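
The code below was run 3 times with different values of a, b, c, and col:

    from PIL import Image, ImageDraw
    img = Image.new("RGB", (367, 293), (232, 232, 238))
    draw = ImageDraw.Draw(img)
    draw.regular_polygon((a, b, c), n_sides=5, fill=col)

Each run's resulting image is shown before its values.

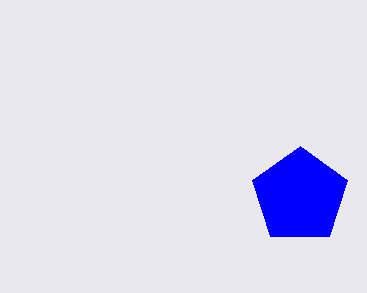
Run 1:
a = 300; b = 196; c = 50; col = 'blue'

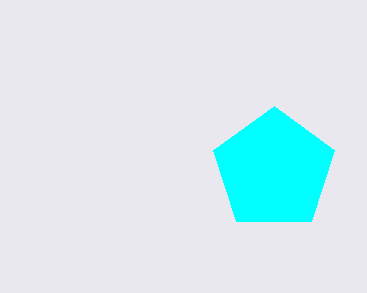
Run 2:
a = 274; b = 170; c = 64; col = 'cyan'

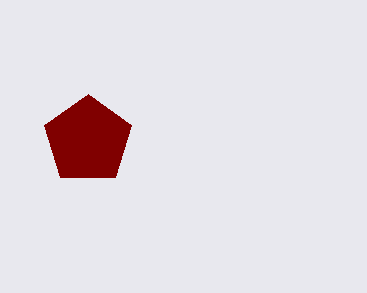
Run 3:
a = 88
b = 140
c = 46
col = 'maroon'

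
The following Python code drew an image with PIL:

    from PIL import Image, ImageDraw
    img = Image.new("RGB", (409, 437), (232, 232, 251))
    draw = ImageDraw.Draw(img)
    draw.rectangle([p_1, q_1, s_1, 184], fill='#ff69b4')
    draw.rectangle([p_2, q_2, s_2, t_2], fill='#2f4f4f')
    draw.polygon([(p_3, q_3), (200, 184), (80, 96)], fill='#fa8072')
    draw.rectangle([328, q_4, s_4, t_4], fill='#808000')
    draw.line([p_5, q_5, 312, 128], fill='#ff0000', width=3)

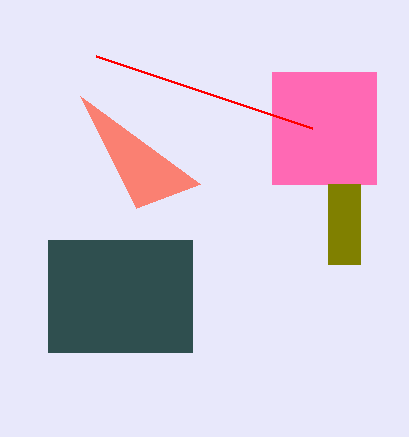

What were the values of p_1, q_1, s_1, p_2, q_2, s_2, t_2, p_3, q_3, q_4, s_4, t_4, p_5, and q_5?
p_1 = 272, q_1 = 72, s_1 = 376, p_2 = 48, q_2 = 240, s_2 = 192, t_2 = 352, p_3 = 136, q_3 = 208, q_4 = 184, s_4 = 360, t_4 = 264, p_5 = 96, q_5 = 56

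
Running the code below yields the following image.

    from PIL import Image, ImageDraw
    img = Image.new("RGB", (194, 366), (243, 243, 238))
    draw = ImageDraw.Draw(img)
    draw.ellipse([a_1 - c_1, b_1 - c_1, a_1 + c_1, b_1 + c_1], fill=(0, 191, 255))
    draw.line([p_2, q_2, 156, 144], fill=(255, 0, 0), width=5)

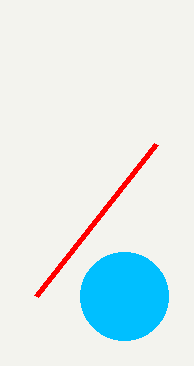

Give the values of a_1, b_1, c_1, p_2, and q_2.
a_1 = 124; b_1 = 296; c_1 = 44; p_2 = 36; q_2 = 296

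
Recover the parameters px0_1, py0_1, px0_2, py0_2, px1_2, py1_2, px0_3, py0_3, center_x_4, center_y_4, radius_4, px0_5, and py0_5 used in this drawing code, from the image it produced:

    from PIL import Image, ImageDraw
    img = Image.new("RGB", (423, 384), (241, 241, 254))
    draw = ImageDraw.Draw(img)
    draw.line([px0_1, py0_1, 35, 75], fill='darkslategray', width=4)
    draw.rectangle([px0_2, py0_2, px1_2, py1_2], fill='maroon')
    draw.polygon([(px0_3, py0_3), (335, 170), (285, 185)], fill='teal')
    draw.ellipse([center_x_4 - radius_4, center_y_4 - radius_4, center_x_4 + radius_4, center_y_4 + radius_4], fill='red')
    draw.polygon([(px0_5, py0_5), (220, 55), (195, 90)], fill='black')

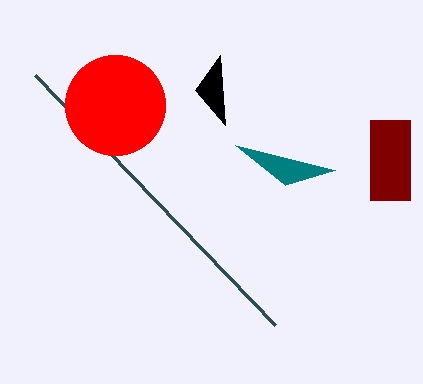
px0_1 = 275
py0_1 = 325
px0_2 = 370
py0_2 = 120
px1_2 = 410
py1_2 = 200
px0_3 = 235
py0_3 = 145
center_x_4 = 115
center_y_4 = 105
radius_4 = 50
px0_5 = 225
py0_5 = 125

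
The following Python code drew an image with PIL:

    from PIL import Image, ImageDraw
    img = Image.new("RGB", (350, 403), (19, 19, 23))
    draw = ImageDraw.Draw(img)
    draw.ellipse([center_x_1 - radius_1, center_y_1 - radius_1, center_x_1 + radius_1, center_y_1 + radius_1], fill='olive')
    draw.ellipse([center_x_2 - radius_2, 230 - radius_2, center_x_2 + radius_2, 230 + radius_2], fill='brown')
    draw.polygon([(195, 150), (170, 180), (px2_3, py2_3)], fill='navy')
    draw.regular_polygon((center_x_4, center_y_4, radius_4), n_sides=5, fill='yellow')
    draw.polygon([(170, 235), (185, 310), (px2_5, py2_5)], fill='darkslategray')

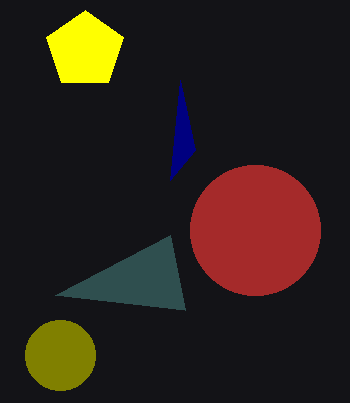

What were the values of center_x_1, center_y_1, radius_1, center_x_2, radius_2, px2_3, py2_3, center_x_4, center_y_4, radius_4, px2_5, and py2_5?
center_x_1 = 60
center_y_1 = 355
radius_1 = 35
center_x_2 = 255
radius_2 = 65
px2_3 = 180
py2_3 = 80
center_x_4 = 85
center_y_4 = 50
radius_4 = 40
px2_5 = 55
py2_5 = 295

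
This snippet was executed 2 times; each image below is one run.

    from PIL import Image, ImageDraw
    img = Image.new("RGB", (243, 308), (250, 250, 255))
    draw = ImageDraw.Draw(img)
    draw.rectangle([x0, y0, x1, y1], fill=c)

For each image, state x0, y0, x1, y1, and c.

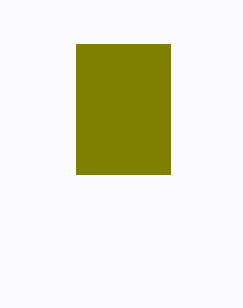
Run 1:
x0 = 76, y0 = 44, x1 = 170, y1 = 174, c = 'olive'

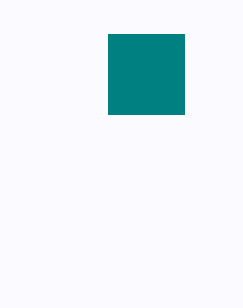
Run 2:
x0 = 108
y0 = 34
x1 = 184
y1 = 114
c = 'teal'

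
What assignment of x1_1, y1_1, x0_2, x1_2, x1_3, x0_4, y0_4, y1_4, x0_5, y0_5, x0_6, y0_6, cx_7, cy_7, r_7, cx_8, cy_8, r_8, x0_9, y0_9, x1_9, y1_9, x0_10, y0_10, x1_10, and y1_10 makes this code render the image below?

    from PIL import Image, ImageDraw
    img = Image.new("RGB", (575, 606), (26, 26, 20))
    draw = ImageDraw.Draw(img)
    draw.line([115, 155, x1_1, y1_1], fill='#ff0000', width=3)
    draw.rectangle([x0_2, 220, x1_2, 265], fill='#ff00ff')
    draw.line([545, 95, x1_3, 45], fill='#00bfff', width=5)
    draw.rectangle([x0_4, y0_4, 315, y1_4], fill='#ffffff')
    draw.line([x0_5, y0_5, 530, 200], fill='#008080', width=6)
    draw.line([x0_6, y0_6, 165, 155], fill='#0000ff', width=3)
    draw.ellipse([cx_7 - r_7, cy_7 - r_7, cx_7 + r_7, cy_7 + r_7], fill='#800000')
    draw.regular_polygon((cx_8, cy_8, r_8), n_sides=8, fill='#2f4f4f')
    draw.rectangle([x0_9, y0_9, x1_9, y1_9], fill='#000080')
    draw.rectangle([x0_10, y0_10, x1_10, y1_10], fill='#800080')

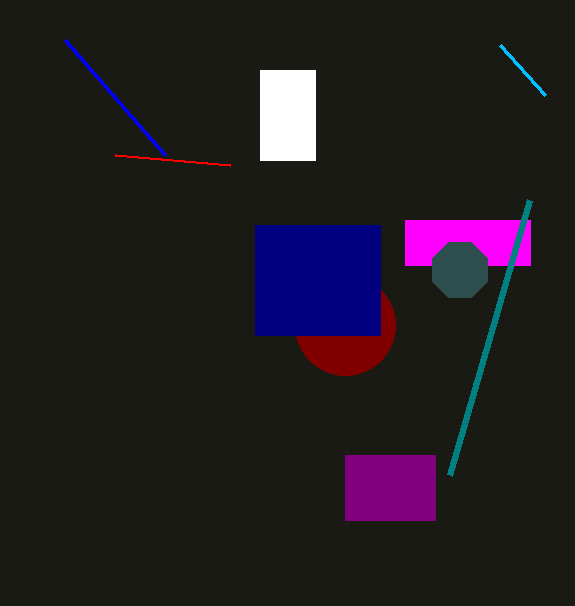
x1_1 = 230
y1_1 = 165
x0_2 = 405
x1_2 = 530
x1_3 = 500
x0_4 = 260
y0_4 = 70
y1_4 = 160
x0_5 = 450
y0_5 = 475
x0_6 = 65
y0_6 = 40
cx_7 = 345
cy_7 = 325
r_7 = 50
cx_8 = 460
cy_8 = 270
r_8 = 30
x0_9 = 255
y0_9 = 225
x1_9 = 380
y1_9 = 335
x0_10 = 345
y0_10 = 455
x1_10 = 435
y1_10 = 520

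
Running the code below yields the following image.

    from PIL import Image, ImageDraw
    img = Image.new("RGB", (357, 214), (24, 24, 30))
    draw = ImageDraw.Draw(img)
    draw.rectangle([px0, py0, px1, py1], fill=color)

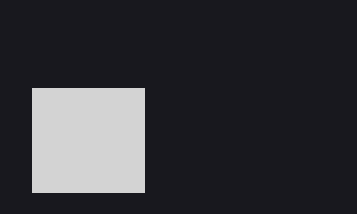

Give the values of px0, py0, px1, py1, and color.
px0 = 32; py0 = 88; px1 = 144; py1 = 192; color = 'lightgray'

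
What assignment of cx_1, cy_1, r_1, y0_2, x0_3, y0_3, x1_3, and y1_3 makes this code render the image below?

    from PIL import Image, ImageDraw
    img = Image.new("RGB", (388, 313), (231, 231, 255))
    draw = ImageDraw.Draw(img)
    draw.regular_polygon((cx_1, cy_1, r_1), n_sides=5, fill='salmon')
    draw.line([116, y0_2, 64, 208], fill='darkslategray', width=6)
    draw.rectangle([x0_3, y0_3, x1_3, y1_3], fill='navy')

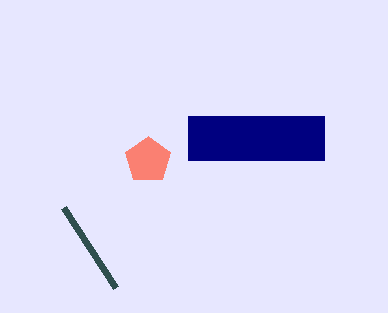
cx_1 = 148
cy_1 = 160
r_1 = 24
y0_2 = 288
x0_3 = 188
y0_3 = 116
x1_3 = 324
y1_3 = 160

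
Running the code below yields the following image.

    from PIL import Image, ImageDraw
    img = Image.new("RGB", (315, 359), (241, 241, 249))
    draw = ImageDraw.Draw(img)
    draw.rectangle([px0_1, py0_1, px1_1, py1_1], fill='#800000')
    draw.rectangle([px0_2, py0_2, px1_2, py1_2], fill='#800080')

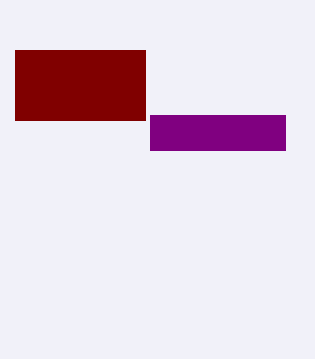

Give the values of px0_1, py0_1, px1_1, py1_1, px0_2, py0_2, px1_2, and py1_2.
px0_1 = 15
py0_1 = 50
px1_1 = 145
py1_1 = 120
px0_2 = 150
py0_2 = 115
px1_2 = 285
py1_2 = 150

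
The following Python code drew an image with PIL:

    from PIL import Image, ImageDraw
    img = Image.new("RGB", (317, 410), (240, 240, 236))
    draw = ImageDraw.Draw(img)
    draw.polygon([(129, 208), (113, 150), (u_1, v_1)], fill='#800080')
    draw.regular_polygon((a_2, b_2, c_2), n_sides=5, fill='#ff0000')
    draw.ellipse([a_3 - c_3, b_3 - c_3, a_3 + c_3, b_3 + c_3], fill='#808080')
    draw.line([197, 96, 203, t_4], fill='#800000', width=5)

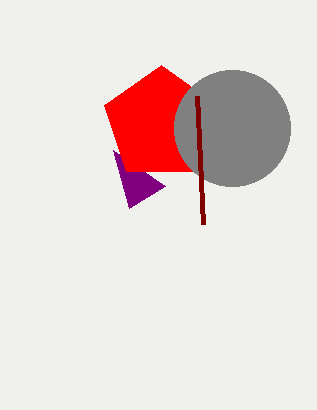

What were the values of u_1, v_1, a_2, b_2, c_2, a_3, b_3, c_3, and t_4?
u_1 = 165
v_1 = 186
a_2 = 161
b_2 = 124
c_2 = 59
a_3 = 232
b_3 = 128
c_3 = 58
t_4 = 224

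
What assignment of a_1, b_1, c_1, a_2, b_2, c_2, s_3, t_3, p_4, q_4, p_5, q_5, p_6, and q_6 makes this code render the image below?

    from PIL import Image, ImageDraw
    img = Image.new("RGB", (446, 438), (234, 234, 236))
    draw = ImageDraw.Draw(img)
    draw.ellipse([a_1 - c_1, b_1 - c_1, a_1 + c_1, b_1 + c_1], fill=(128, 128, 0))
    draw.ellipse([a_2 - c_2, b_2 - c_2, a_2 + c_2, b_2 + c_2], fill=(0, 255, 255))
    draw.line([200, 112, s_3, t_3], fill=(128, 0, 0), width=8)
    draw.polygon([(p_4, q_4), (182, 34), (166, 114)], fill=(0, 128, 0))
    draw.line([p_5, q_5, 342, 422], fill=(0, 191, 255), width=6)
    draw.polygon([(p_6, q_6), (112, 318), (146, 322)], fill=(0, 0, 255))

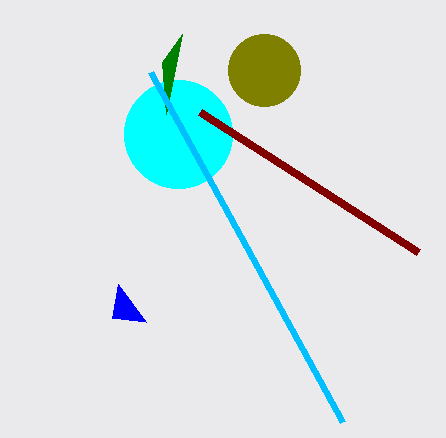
a_1 = 264; b_1 = 70; c_1 = 36; a_2 = 178; b_2 = 134; c_2 = 54; s_3 = 418; t_3 = 252; p_4 = 162; q_4 = 62; p_5 = 150; q_5 = 72; p_6 = 118; q_6 = 284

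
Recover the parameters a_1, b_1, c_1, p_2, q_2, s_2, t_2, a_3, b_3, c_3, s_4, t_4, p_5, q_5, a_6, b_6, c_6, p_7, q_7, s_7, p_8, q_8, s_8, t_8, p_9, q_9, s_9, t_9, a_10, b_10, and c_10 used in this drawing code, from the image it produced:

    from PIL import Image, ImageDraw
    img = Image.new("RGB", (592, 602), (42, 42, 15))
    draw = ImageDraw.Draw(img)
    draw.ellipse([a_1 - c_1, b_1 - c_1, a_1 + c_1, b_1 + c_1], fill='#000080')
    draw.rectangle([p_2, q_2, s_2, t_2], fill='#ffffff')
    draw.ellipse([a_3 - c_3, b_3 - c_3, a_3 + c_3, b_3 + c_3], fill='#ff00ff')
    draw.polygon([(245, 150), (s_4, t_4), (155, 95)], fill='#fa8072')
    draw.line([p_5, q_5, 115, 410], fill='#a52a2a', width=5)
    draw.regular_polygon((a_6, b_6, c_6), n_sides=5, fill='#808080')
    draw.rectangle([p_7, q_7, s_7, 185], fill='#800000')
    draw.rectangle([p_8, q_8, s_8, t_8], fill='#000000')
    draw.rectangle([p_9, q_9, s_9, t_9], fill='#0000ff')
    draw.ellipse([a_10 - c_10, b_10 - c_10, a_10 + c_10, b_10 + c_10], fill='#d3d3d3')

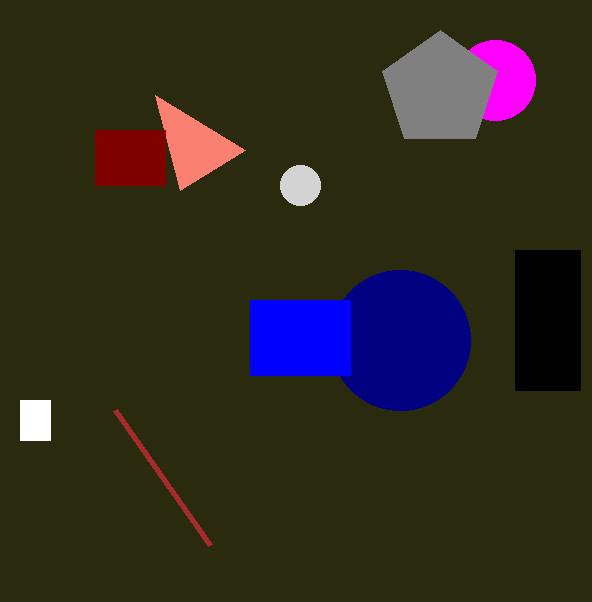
a_1 = 400
b_1 = 340
c_1 = 70
p_2 = 20
q_2 = 400
s_2 = 50
t_2 = 440
a_3 = 495
b_3 = 80
c_3 = 40
s_4 = 180
t_4 = 190
p_5 = 210
q_5 = 545
a_6 = 440
b_6 = 90
c_6 = 60
p_7 = 95
q_7 = 130
s_7 = 165
p_8 = 515
q_8 = 250
s_8 = 580
t_8 = 390
p_9 = 250
q_9 = 300
s_9 = 350
t_9 = 375
a_10 = 300
b_10 = 185
c_10 = 20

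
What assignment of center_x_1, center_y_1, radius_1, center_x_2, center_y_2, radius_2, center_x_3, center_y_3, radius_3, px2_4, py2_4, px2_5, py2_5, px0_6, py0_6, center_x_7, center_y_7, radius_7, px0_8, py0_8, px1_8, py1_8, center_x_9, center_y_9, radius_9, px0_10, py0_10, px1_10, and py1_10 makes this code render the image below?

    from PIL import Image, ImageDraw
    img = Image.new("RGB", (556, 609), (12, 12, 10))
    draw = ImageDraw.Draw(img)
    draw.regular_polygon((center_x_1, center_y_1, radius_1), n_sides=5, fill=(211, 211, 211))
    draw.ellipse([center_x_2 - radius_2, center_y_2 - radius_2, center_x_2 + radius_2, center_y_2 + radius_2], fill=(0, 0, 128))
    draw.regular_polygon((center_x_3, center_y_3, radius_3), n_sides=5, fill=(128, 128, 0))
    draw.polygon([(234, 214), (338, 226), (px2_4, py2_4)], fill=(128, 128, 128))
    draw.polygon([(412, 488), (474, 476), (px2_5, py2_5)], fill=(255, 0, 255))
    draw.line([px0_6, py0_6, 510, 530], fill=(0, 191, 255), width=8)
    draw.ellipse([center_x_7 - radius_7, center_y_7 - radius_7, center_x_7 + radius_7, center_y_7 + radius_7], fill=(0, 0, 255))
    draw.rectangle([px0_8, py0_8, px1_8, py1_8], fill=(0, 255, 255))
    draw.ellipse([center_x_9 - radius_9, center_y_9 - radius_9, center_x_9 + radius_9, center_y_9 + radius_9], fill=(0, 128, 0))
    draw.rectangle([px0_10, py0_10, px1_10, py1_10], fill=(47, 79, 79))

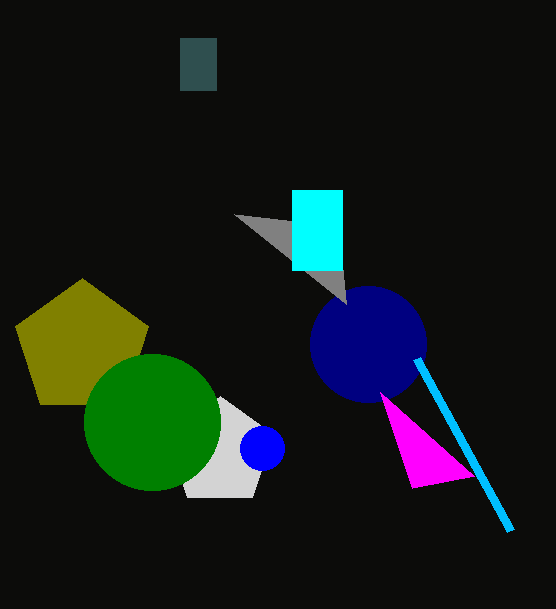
center_x_1 = 220
center_y_1 = 452
radius_1 = 56
center_x_2 = 368
center_y_2 = 344
radius_2 = 58
center_x_3 = 82
center_y_3 = 348
radius_3 = 70
px2_4 = 346
py2_4 = 304
px2_5 = 380
py2_5 = 392
px0_6 = 416
py0_6 = 358
center_x_7 = 262
center_y_7 = 448
radius_7 = 22
px0_8 = 292
py0_8 = 190
px1_8 = 342
py1_8 = 270
center_x_9 = 152
center_y_9 = 422
radius_9 = 68
px0_10 = 180
py0_10 = 38
px1_10 = 216
py1_10 = 90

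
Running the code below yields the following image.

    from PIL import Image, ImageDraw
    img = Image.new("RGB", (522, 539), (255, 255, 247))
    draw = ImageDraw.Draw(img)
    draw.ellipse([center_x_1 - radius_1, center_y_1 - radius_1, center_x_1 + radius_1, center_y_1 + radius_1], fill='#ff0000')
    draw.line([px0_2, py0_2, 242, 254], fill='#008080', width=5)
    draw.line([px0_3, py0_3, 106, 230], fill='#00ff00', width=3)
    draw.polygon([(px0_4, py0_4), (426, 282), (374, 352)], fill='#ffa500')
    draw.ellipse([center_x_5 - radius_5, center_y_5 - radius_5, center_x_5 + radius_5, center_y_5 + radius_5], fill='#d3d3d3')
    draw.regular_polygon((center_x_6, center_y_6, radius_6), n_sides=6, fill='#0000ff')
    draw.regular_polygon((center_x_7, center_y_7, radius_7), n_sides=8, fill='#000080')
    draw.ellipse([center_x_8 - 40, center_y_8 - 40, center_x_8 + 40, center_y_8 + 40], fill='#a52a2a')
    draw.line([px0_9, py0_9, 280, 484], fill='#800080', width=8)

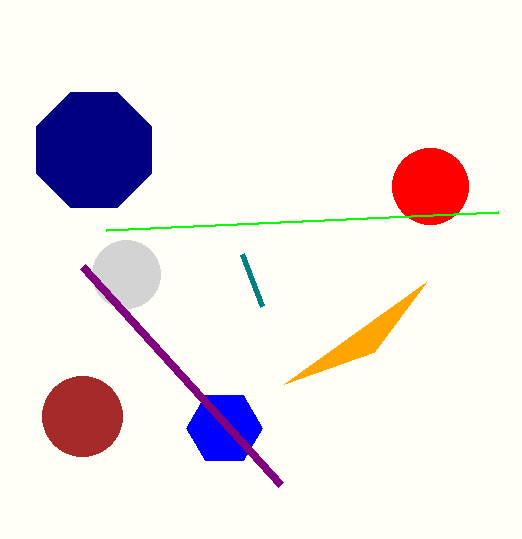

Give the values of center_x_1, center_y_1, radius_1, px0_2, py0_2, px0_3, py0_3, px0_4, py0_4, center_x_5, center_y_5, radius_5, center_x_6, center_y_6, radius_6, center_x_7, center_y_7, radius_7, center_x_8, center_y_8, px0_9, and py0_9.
center_x_1 = 430; center_y_1 = 186; radius_1 = 38; px0_2 = 262; py0_2 = 306; px0_3 = 498; py0_3 = 212; px0_4 = 284; py0_4 = 384; center_x_5 = 126; center_y_5 = 274; radius_5 = 34; center_x_6 = 224; center_y_6 = 428; radius_6 = 38; center_x_7 = 94; center_y_7 = 150; radius_7 = 62; center_x_8 = 82; center_y_8 = 416; px0_9 = 82; py0_9 = 266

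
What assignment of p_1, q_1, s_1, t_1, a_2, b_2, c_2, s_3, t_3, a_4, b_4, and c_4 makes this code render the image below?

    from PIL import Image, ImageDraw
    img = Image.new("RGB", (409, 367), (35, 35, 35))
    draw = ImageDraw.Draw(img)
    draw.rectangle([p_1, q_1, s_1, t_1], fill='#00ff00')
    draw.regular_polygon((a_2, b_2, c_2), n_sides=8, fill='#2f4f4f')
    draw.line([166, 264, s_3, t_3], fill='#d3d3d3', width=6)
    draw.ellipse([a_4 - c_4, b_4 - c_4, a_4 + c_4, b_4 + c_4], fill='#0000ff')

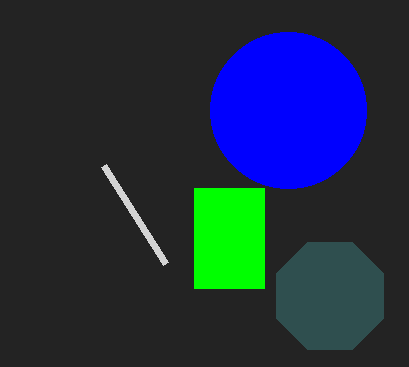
p_1 = 194; q_1 = 188; s_1 = 264; t_1 = 288; a_2 = 330; b_2 = 296; c_2 = 58; s_3 = 104; t_3 = 166; a_4 = 288; b_4 = 110; c_4 = 78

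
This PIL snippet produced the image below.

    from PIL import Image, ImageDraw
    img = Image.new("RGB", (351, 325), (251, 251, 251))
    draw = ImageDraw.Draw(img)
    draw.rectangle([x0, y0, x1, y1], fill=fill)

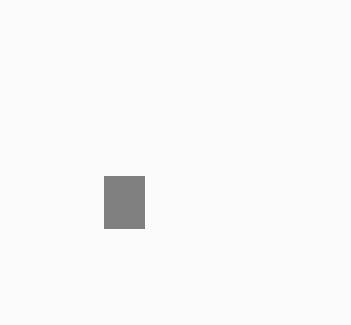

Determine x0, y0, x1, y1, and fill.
x0 = 104, y0 = 176, x1 = 144, y1 = 228, fill = 'gray'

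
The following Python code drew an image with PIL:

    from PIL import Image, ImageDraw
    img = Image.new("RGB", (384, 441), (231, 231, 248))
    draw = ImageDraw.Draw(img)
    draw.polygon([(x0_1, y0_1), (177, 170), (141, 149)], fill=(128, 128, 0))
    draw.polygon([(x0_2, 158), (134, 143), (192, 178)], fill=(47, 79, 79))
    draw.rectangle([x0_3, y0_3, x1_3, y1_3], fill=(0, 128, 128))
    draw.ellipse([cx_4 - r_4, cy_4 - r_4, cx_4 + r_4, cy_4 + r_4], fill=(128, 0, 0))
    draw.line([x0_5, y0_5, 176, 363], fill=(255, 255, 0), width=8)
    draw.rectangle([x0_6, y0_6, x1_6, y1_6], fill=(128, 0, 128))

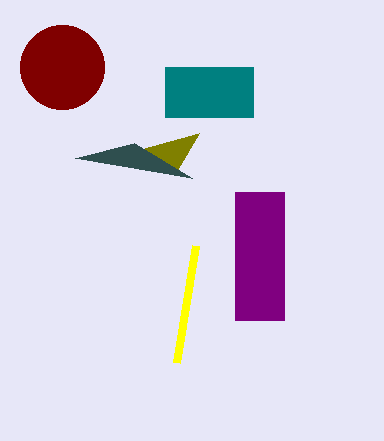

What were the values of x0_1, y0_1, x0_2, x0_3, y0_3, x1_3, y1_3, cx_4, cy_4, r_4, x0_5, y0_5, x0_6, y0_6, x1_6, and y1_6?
x0_1 = 199; y0_1 = 133; x0_2 = 75; x0_3 = 165; y0_3 = 67; x1_3 = 253; y1_3 = 117; cx_4 = 62; cy_4 = 67; r_4 = 42; x0_5 = 195; y0_5 = 246; x0_6 = 235; y0_6 = 192; x1_6 = 284; y1_6 = 320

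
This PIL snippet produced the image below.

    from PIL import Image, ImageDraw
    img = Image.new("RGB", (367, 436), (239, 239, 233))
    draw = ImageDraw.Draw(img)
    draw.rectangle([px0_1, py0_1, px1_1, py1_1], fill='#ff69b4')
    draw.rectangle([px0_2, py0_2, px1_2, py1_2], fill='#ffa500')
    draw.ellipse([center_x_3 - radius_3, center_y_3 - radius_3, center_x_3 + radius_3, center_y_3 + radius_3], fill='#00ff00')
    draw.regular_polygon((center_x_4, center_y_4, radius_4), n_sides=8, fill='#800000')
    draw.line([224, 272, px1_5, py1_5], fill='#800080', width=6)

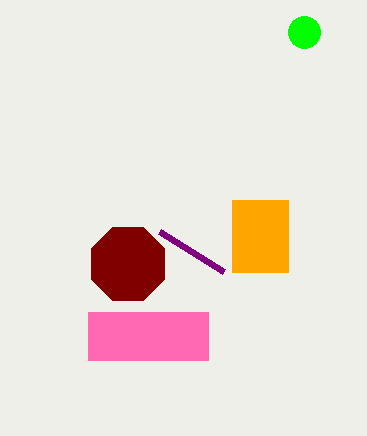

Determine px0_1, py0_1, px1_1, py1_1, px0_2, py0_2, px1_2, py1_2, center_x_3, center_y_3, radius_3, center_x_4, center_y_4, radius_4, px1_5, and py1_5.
px0_1 = 88
py0_1 = 312
px1_1 = 208
py1_1 = 360
px0_2 = 232
py0_2 = 200
px1_2 = 288
py1_2 = 272
center_x_3 = 304
center_y_3 = 32
radius_3 = 16
center_x_4 = 128
center_y_4 = 264
radius_4 = 40
px1_5 = 160
py1_5 = 232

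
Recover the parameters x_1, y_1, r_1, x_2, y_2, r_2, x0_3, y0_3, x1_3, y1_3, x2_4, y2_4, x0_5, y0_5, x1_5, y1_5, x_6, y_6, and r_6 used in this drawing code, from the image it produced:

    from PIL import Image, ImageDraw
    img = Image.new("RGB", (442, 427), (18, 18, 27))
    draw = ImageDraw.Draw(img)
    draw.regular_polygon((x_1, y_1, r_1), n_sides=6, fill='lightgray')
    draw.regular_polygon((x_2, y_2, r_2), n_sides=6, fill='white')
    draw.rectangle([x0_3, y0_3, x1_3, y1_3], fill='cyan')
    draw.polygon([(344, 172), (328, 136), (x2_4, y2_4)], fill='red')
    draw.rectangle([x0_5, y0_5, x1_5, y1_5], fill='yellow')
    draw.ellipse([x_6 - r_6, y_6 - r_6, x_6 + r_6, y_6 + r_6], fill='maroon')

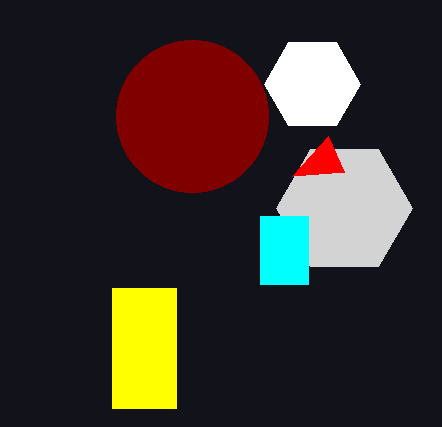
x_1 = 344, y_1 = 208, r_1 = 68, x_2 = 312, y_2 = 84, r_2 = 48, x0_3 = 260, y0_3 = 216, x1_3 = 308, y1_3 = 284, x2_4 = 292, y2_4 = 176, x0_5 = 112, y0_5 = 288, x1_5 = 176, y1_5 = 408, x_6 = 192, y_6 = 116, r_6 = 76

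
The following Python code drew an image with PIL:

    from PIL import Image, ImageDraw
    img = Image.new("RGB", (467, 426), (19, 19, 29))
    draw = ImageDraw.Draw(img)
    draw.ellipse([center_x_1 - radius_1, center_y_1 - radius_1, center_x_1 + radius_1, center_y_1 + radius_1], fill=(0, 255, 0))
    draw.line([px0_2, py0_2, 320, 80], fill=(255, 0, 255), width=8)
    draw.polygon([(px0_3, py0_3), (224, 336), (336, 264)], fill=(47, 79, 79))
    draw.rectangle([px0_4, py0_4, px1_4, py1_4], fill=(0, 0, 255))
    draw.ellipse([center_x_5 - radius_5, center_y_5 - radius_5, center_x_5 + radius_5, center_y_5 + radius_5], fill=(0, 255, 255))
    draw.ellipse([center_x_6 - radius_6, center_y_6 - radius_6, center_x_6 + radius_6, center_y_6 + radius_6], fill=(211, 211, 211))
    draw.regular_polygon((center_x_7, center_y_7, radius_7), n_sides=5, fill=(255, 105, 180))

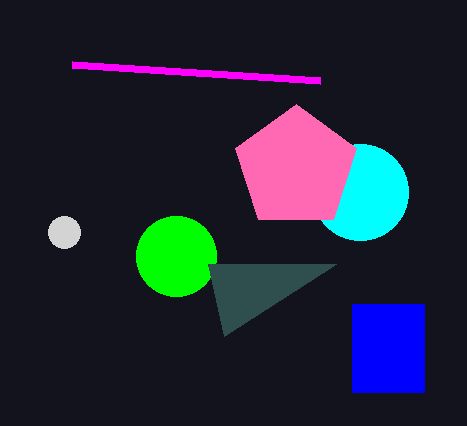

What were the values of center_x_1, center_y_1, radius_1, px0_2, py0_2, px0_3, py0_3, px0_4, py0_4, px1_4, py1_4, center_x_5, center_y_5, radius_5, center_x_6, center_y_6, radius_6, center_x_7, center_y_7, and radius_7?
center_x_1 = 176
center_y_1 = 256
radius_1 = 40
px0_2 = 72
py0_2 = 64
px0_3 = 208
py0_3 = 264
px0_4 = 352
py0_4 = 304
px1_4 = 424
py1_4 = 392
center_x_5 = 360
center_y_5 = 192
radius_5 = 48
center_x_6 = 64
center_y_6 = 232
radius_6 = 16
center_x_7 = 296
center_y_7 = 168
radius_7 = 64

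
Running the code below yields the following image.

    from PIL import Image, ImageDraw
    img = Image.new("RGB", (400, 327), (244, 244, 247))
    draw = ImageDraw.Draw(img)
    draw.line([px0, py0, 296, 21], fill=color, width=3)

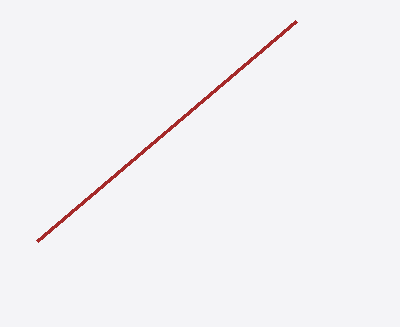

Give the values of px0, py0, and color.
px0 = 37; py0 = 241; color = 'brown'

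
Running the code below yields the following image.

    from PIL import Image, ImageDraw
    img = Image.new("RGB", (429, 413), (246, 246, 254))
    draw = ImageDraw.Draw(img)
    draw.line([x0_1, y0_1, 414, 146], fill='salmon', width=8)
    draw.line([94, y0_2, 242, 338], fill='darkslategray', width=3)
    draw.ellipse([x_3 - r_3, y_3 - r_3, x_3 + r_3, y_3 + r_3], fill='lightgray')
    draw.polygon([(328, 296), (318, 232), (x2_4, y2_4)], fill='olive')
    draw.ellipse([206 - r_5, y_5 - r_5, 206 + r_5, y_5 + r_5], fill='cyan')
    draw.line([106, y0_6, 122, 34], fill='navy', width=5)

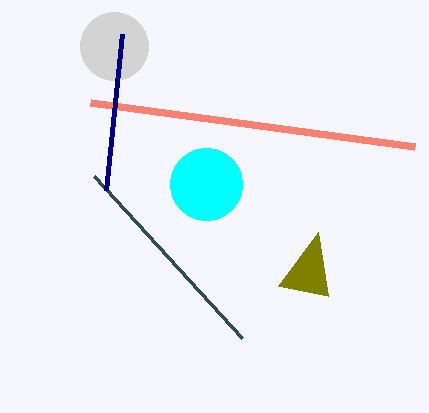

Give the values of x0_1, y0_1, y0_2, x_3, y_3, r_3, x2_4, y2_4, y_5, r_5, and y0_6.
x0_1 = 90, y0_1 = 102, y0_2 = 176, x_3 = 114, y_3 = 46, r_3 = 34, x2_4 = 278, y2_4 = 286, y_5 = 184, r_5 = 36, y0_6 = 190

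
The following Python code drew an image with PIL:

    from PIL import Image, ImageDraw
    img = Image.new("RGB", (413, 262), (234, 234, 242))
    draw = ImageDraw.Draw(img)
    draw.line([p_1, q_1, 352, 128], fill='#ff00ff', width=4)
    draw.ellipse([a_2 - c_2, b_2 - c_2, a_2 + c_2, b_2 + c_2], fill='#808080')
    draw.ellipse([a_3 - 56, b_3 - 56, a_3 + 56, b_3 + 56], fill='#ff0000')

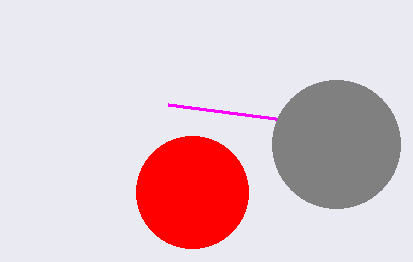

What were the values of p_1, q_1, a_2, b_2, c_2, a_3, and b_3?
p_1 = 168; q_1 = 104; a_2 = 336; b_2 = 144; c_2 = 64; a_3 = 192; b_3 = 192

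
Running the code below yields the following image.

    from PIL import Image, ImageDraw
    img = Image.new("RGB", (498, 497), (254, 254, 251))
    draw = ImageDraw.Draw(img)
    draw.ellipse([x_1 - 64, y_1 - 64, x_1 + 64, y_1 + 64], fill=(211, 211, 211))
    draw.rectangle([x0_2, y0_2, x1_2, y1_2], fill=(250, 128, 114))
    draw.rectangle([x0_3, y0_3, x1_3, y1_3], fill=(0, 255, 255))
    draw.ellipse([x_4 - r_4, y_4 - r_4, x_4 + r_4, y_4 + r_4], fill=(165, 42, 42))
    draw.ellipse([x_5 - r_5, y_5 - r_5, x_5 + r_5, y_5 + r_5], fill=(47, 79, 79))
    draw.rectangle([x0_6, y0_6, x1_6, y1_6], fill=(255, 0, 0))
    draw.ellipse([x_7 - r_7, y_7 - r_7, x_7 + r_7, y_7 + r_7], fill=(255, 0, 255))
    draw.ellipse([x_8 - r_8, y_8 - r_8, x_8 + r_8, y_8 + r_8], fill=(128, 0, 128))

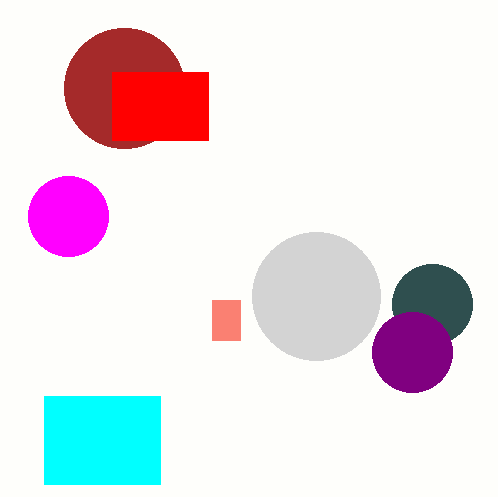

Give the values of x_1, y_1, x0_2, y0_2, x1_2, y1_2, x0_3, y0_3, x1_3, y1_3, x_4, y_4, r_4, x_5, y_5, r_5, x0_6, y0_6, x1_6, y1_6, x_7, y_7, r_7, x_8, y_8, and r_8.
x_1 = 316; y_1 = 296; x0_2 = 212; y0_2 = 300; x1_2 = 240; y1_2 = 340; x0_3 = 44; y0_3 = 396; x1_3 = 160; y1_3 = 484; x_4 = 124; y_4 = 88; r_4 = 60; x_5 = 432; y_5 = 304; r_5 = 40; x0_6 = 112; y0_6 = 72; x1_6 = 208; y1_6 = 140; x_7 = 68; y_7 = 216; r_7 = 40; x_8 = 412; y_8 = 352; r_8 = 40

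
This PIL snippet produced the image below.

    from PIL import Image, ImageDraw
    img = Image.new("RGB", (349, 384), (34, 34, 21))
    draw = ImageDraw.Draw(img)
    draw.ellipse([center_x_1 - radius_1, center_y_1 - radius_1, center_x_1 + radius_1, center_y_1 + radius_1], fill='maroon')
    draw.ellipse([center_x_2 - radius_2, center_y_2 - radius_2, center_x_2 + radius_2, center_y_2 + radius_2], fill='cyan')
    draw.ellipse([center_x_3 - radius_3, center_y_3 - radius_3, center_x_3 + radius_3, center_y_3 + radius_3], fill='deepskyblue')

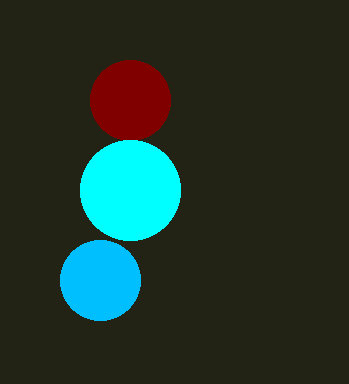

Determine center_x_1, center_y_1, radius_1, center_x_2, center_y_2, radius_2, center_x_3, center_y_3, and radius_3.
center_x_1 = 130, center_y_1 = 100, radius_1 = 40, center_x_2 = 130, center_y_2 = 190, radius_2 = 50, center_x_3 = 100, center_y_3 = 280, radius_3 = 40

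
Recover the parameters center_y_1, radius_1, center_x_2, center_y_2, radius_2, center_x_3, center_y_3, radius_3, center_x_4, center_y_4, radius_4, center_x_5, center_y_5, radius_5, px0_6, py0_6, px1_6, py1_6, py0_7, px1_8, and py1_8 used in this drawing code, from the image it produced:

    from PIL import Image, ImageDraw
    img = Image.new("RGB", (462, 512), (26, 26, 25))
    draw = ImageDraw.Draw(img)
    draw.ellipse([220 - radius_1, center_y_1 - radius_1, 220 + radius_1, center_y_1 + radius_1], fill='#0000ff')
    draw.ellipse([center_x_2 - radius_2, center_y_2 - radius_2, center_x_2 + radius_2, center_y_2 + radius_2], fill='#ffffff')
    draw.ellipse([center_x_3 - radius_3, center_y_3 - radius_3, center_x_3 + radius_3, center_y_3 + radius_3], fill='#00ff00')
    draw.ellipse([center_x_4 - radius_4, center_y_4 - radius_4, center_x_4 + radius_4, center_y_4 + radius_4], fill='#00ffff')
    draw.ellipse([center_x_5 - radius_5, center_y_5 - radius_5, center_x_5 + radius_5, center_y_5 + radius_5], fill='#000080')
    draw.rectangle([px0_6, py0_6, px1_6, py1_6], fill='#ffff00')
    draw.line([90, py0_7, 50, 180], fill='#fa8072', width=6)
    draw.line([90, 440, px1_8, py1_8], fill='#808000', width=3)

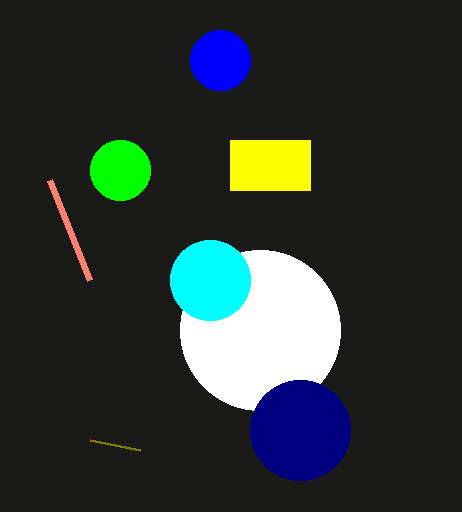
center_y_1 = 60
radius_1 = 30
center_x_2 = 260
center_y_2 = 330
radius_2 = 80
center_x_3 = 120
center_y_3 = 170
radius_3 = 30
center_x_4 = 210
center_y_4 = 280
radius_4 = 40
center_x_5 = 300
center_y_5 = 430
radius_5 = 50
px0_6 = 230
py0_6 = 140
px1_6 = 310
py1_6 = 190
py0_7 = 280
px1_8 = 140
py1_8 = 450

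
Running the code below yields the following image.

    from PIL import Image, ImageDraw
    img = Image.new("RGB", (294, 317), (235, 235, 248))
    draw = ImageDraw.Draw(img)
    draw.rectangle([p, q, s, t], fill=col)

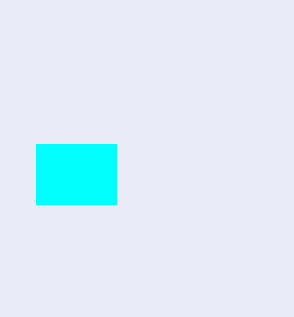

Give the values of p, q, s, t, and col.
p = 36, q = 144, s = 116, t = 204, col = 'cyan'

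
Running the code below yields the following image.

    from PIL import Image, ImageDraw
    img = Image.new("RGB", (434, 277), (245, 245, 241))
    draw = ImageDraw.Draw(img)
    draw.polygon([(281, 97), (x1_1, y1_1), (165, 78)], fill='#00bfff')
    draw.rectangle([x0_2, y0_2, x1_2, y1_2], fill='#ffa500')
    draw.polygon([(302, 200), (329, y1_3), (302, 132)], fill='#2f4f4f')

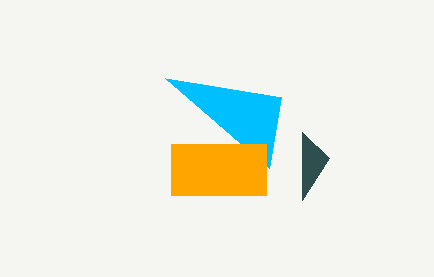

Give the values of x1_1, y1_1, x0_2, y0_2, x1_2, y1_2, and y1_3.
x1_1 = 269; y1_1 = 168; x0_2 = 171; y0_2 = 144; x1_2 = 266; y1_2 = 195; y1_3 = 158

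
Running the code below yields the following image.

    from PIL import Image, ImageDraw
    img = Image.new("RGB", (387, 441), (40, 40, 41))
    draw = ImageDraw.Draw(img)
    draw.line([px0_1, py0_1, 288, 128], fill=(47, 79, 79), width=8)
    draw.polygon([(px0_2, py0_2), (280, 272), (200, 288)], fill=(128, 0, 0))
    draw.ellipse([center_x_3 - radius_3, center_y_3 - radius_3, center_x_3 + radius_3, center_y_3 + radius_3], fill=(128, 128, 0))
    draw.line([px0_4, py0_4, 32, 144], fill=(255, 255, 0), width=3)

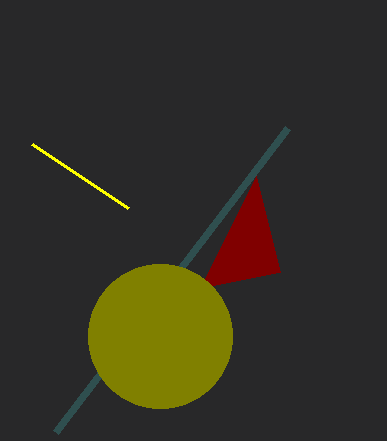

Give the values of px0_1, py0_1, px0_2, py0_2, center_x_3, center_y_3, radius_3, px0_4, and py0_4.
px0_1 = 56; py0_1 = 432; px0_2 = 256; py0_2 = 176; center_x_3 = 160; center_y_3 = 336; radius_3 = 72; px0_4 = 128; py0_4 = 208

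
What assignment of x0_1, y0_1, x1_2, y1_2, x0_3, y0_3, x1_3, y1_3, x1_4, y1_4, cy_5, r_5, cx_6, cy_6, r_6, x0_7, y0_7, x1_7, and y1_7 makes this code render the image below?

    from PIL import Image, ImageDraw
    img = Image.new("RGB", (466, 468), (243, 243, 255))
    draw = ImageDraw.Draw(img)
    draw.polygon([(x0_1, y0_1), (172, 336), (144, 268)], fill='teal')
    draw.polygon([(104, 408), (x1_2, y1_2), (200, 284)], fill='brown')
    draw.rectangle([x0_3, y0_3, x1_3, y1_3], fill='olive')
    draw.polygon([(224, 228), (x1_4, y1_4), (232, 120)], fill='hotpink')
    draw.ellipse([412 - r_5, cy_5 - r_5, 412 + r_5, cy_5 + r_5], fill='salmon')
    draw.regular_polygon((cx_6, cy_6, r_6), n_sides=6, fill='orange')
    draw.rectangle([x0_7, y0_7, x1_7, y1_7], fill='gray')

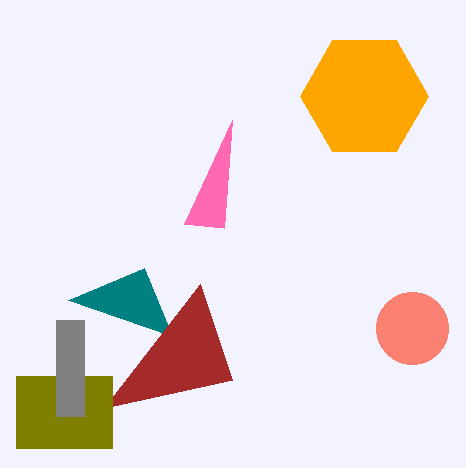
x0_1 = 68
y0_1 = 300
x1_2 = 232
y1_2 = 380
x0_3 = 16
y0_3 = 376
x1_3 = 112
y1_3 = 448
x1_4 = 184
y1_4 = 224
cy_5 = 328
r_5 = 36
cx_6 = 364
cy_6 = 96
r_6 = 64
x0_7 = 56
y0_7 = 320
x1_7 = 84
y1_7 = 416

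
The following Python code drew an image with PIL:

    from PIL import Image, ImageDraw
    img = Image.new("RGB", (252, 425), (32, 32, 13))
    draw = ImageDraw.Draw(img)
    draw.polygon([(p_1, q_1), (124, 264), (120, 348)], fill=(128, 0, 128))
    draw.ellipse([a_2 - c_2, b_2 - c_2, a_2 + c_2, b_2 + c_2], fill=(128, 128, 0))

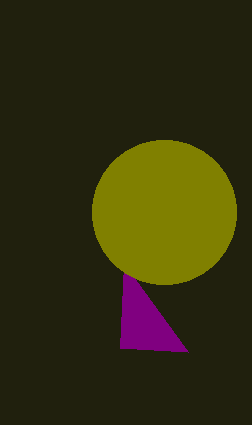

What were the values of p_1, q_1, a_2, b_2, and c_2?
p_1 = 188; q_1 = 352; a_2 = 164; b_2 = 212; c_2 = 72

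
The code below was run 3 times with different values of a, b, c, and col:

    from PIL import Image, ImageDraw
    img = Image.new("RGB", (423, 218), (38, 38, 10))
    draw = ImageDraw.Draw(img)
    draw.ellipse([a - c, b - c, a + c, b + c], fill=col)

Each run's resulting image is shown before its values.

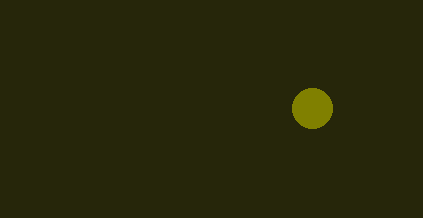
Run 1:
a = 312, b = 108, c = 20, col = 'olive'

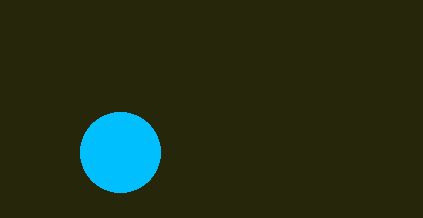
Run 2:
a = 120; b = 152; c = 40; col = 'deepskyblue'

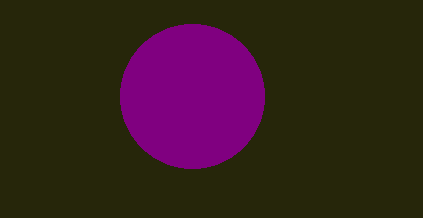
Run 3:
a = 192, b = 96, c = 72, col = 'purple'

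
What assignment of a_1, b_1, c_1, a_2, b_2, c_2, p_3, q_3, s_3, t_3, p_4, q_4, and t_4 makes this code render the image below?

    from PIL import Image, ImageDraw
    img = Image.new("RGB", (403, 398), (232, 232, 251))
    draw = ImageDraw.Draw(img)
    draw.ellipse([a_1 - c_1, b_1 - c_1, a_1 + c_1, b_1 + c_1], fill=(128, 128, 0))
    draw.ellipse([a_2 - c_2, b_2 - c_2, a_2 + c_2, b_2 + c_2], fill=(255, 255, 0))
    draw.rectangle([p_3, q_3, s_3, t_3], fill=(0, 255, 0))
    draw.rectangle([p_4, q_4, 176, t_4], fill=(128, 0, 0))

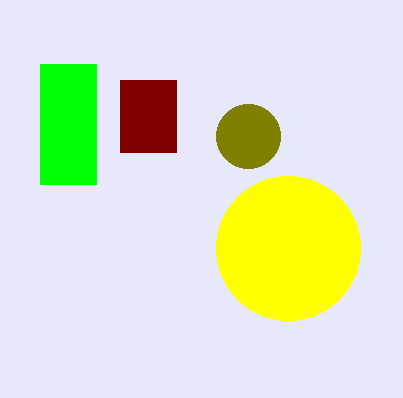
a_1 = 248, b_1 = 136, c_1 = 32, a_2 = 288, b_2 = 248, c_2 = 72, p_3 = 40, q_3 = 64, s_3 = 96, t_3 = 184, p_4 = 120, q_4 = 80, t_4 = 152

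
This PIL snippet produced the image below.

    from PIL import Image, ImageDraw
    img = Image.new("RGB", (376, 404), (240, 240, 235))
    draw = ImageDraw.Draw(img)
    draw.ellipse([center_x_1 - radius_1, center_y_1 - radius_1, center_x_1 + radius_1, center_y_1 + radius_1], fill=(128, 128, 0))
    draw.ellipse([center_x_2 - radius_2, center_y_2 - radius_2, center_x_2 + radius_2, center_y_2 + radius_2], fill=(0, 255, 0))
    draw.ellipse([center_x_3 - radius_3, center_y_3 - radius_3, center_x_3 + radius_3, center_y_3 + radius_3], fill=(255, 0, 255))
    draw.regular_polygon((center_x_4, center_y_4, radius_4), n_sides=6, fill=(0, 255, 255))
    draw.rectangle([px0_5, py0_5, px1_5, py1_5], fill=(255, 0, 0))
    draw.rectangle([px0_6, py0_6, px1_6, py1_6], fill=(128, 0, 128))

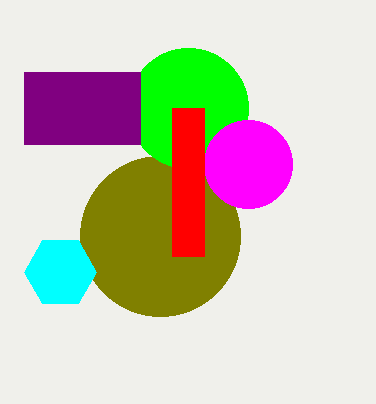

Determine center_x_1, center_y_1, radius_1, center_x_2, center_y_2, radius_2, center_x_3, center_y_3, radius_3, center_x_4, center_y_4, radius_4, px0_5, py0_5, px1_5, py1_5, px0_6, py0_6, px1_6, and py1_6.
center_x_1 = 160
center_y_1 = 236
radius_1 = 80
center_x_2 = 188
center_y_2 = 108
radius_2 = 60
center_x_3 = 248
center_y_3 = 164
radius_3 = 44
center_x_4 = 60
center_y_4 = 272
radius_4 = 36
px0_5 = 172
py0_5 = 108
px1_5 = 204
py1_5 = 256
px0_6 = 24
py0_6 = 72
px1_6 = 140
py1_6 = 144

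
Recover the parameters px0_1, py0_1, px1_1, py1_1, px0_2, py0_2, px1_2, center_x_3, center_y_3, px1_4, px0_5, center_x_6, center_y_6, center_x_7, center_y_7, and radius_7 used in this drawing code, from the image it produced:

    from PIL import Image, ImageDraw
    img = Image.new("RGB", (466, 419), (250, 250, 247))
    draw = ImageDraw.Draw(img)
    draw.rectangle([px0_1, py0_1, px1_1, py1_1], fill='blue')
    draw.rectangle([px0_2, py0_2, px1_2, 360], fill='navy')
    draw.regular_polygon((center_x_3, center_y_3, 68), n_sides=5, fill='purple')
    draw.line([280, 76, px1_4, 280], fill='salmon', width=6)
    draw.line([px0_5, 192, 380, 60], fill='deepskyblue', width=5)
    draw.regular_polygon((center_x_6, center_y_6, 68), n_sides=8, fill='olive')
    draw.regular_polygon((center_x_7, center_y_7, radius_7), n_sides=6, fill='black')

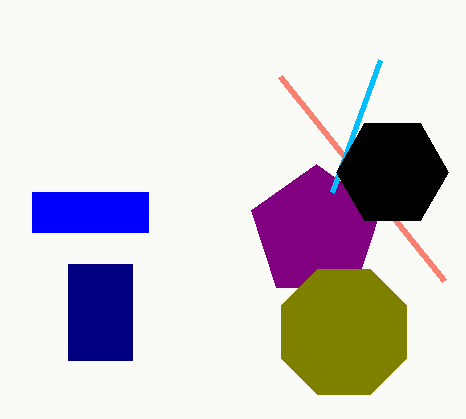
px0_1 = 32; py0_1 = 192; px1_1 = 148; py1_1 = 232; px0_2 = 68; py0_2 = 264; px1_2 = 132; center_x_3 = 316; center_y_3 = 232; px1_4 = 444; px0_5 = 332; center_x_6 = 344; center_y_6 = 332; center_x_7 = 392; center_y_7 = 172; radius_7 = 56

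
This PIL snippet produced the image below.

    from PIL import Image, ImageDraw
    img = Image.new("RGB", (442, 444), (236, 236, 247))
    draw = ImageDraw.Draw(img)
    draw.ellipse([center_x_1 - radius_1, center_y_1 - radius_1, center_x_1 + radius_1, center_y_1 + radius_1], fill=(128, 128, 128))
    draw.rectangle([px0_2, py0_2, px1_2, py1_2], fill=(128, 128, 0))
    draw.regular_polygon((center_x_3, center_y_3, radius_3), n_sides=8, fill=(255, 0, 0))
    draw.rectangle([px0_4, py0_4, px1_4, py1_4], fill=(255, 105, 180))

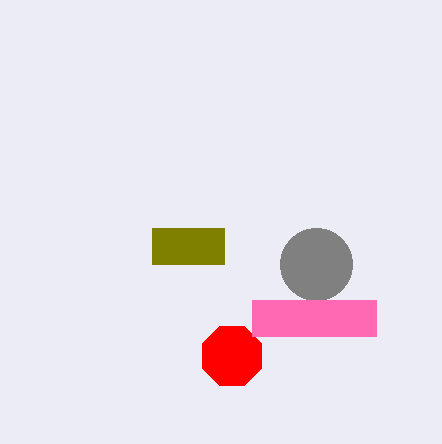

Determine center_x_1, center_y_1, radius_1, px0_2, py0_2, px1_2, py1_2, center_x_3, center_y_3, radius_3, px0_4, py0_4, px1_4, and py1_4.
center_x_1 = 316
center_y_1 = 264
radius_1 = 36
px0_2 = 152
py0_2 = 228
px1_2 = 224
py1_2 = 264
center_x_3 = 232
center_y_3 = 356
radius_3 = 32
px0_4 = 252
py0_4 = 300
px1_4 = 376
py1_4 = 336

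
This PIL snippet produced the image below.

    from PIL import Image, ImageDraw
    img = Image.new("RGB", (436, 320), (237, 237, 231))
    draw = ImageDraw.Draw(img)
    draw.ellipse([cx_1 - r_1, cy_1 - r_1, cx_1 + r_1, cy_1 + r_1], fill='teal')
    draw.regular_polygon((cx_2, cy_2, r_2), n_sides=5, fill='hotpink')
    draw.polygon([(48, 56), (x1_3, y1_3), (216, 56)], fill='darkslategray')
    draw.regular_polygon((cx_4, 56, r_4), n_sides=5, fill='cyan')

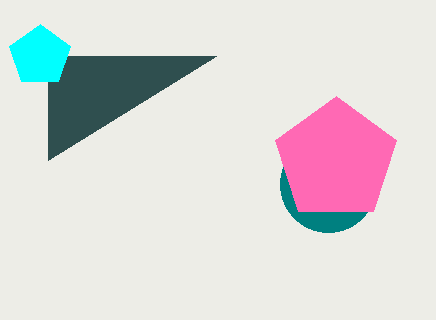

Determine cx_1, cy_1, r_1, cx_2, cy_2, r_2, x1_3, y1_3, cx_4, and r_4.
cx_1 = 328, cy_1 = 184, r_1 = 48, cx_2 = 336, cy_2 = 160, r_2 = 64, x1_3 = 48, y1_3 = 160, cx_4 = 40, r_4 = 32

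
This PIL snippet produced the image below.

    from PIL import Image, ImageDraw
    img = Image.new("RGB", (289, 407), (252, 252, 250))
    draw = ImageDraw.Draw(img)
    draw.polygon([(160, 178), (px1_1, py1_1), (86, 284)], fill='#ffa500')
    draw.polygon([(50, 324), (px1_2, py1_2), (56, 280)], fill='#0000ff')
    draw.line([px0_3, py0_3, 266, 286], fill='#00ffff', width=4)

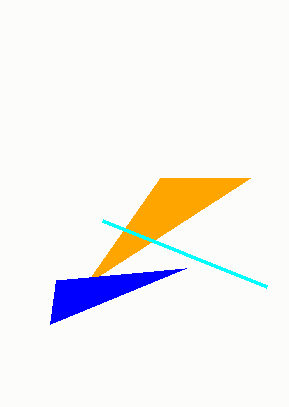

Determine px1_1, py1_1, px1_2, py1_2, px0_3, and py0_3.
px1_1 = 250; py1_1 = 178; px1_2 = 186; py1_2 = 268; px0_3 = 102; py0_3 = 220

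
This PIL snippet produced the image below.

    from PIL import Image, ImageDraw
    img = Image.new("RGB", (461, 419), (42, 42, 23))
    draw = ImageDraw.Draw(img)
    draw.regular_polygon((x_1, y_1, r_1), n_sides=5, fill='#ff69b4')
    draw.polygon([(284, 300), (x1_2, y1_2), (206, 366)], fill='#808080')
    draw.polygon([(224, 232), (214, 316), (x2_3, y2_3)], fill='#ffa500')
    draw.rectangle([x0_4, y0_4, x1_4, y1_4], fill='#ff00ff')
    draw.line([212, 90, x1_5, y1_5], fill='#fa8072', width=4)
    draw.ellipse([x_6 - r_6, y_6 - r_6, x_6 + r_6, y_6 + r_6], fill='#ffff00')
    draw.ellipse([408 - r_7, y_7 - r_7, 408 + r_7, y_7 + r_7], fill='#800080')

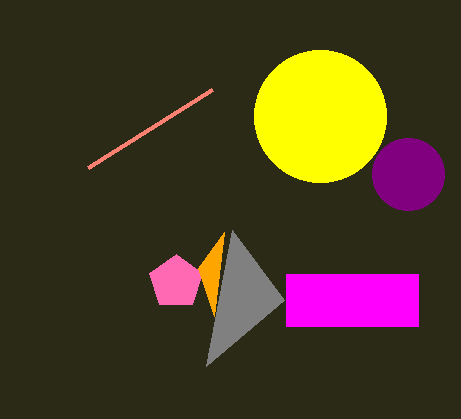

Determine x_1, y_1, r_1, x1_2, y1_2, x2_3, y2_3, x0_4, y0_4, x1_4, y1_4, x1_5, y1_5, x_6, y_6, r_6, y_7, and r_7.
x_1 = 176; y_1 = 282; r_1 = 28; x1_2 = 232; y1_2 = 230; x2_3 = 198; y2_3 = 268; x0_4 = 286; y0_4 = 274; x1_4 = 418; y1_4 = 326; x1_5 = 88; y1_5 = 168; x_6 = 320; y_6 = 116; r_6 = 66; y_7 = 174; r_7 = 36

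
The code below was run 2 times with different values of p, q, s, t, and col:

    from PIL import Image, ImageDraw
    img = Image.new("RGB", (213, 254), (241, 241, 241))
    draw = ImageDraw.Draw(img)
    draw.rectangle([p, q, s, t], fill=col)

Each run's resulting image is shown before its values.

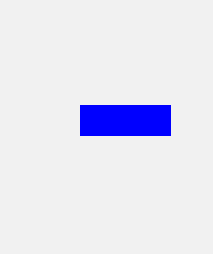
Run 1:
p = 80; q = 105; s = 170; t = 135; col = 'blue'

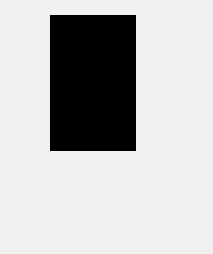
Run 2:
p = 50
q = 15
s = 135
t = 150
col = 'black'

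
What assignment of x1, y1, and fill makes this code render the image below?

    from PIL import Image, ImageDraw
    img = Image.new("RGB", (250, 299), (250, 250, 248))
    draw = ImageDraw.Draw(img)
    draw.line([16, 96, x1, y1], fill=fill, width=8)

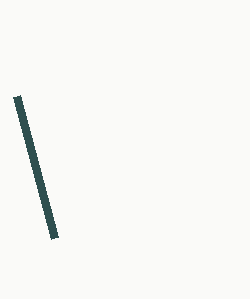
x1 = 54; y1 = 238; fill = 'darkslategray'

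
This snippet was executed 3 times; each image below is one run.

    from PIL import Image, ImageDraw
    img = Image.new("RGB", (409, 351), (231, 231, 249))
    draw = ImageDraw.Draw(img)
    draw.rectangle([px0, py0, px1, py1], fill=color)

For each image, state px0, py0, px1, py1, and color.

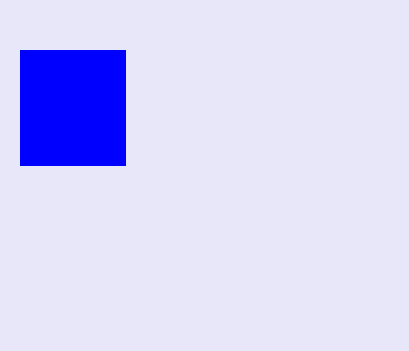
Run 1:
px0 = 20; py0 = 50; px1 = 125; py1 = 165; color = 'blue'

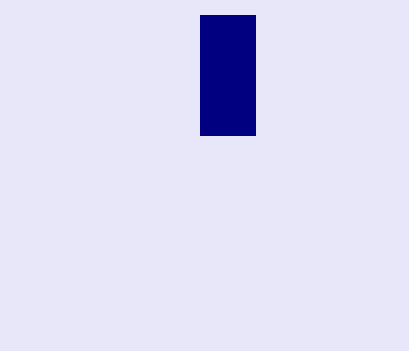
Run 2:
px0 = 200, py0 = 15, px1 = 255, py1 = 135, color = 'navy'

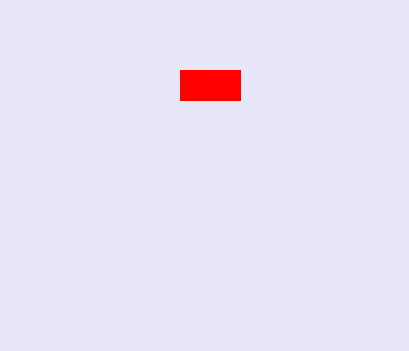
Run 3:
px0 = 180
py0 = 70
px1 = 240
py1 = 100
color = 'red'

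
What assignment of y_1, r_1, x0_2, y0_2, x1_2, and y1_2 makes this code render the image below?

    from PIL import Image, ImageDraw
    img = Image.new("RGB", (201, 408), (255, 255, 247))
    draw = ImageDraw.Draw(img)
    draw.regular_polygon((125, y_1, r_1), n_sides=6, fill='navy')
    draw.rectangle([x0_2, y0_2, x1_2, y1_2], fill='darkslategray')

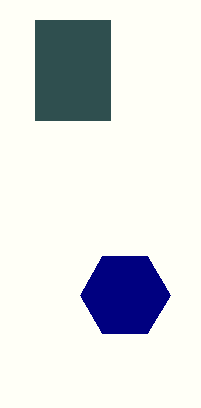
y_1 = 295; r_1 = 45; x0_2 = 35; y0_2 = 20; x1_2 = 110; y1_2 = 120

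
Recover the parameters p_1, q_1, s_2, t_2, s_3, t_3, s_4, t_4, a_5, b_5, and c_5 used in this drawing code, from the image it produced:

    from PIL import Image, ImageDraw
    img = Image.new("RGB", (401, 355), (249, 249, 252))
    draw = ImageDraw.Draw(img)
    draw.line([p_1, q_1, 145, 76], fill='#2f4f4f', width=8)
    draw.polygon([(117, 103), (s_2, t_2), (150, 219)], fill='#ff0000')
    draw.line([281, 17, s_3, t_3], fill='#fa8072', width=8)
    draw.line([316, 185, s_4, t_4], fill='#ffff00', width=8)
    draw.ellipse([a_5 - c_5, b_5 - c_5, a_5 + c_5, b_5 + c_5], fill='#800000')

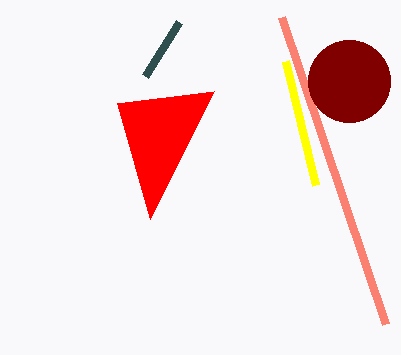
p_1 = 179; q_1 = 22; s_2 = 214; t_2 = 91; s_3 = 385; t_3 = 324; s_4 = 286; t_4 = 61; a_5 = 349; b_5 = 81; c_5 = 41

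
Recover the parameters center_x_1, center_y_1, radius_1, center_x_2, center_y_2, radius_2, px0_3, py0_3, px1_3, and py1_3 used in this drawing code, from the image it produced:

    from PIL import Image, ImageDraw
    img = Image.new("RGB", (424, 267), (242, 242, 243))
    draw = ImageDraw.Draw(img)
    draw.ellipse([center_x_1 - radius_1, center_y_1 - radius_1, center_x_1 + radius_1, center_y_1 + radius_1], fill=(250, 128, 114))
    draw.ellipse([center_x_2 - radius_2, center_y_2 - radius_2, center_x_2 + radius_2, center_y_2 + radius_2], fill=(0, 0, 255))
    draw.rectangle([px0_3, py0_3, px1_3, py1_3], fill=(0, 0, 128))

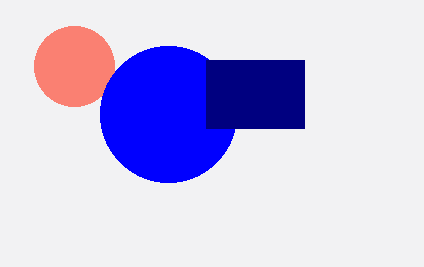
center_x_1 = 74, center_y_1 = 66, radius_1 = 40, center_x_2 = 168, center_y_2 = 114, radius_2 = 68, px0_3 = 206, py0_3 = 60, px1_3 = 304, py1_3 = 128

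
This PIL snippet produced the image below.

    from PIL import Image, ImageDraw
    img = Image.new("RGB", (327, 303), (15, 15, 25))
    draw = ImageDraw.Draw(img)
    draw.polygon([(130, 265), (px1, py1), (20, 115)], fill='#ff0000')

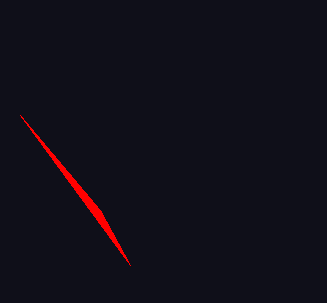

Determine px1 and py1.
px1 = 100, py1 = 210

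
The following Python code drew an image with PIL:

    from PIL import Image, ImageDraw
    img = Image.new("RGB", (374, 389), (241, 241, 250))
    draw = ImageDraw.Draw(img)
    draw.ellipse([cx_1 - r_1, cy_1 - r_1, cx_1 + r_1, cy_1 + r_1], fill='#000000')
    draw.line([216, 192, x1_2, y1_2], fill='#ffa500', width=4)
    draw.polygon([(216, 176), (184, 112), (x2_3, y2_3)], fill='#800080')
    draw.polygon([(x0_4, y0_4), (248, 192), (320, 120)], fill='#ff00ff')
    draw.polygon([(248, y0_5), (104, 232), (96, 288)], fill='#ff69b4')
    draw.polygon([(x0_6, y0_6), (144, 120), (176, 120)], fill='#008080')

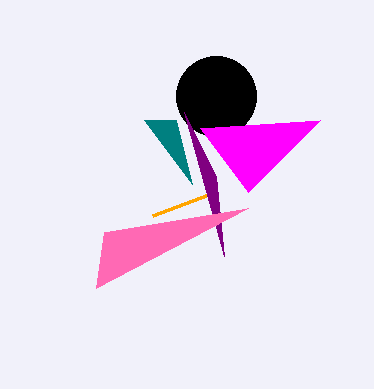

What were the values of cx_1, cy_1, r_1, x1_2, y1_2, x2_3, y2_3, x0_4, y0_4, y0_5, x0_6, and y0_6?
cx_1 = 216
cy_1 = 96
r_1 = 40
x1_2 = 152
y1_2 = 216
x2_3 = 224
y2_3 = 256
x0_4 = 200
y0_4 = 128
y0_5 = 208
x0_6 = 192
y0_6 = 184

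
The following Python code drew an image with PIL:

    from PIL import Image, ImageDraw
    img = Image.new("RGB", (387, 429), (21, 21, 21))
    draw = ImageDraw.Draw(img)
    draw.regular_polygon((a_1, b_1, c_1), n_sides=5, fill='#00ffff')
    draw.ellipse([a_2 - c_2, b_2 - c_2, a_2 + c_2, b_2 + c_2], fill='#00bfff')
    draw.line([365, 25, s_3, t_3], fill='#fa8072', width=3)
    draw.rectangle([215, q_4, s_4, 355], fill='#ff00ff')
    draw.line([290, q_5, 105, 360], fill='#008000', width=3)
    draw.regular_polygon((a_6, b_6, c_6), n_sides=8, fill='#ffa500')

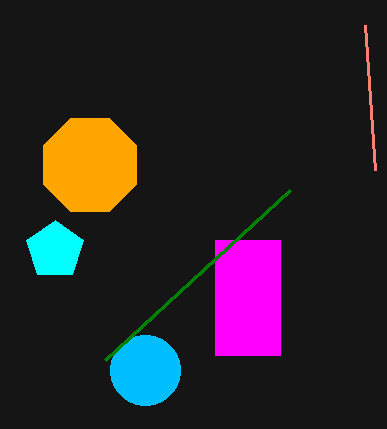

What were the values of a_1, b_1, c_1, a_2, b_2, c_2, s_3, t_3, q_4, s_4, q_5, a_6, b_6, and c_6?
a_1 = 55
b_1 = 250
c_1 = 30
a_2 = 145
b_2 = 370
c_2 = 35
s_3 = 375
t_3 = 170
q_4 = 240
s_4 = 280
q_5 = 190
a_6 = 90
b_6 = 165
c_6 = 50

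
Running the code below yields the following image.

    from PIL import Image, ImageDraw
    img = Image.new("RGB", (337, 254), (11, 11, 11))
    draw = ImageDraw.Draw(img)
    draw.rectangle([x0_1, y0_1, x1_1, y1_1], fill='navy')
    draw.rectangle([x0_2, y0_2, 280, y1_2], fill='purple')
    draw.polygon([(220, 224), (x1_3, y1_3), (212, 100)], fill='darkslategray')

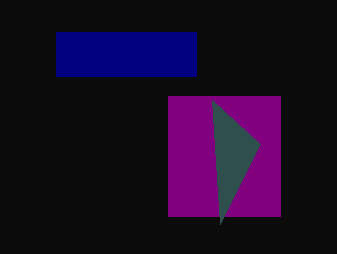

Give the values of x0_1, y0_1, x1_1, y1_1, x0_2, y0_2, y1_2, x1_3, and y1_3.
x0_1 = 56
y0_1 = 32
x1_1 = 196
y1_1 = 76
x0_2 = 168
y0_2 = 96
y1_2 = 216
x1_3 = 260
y1_3 = 144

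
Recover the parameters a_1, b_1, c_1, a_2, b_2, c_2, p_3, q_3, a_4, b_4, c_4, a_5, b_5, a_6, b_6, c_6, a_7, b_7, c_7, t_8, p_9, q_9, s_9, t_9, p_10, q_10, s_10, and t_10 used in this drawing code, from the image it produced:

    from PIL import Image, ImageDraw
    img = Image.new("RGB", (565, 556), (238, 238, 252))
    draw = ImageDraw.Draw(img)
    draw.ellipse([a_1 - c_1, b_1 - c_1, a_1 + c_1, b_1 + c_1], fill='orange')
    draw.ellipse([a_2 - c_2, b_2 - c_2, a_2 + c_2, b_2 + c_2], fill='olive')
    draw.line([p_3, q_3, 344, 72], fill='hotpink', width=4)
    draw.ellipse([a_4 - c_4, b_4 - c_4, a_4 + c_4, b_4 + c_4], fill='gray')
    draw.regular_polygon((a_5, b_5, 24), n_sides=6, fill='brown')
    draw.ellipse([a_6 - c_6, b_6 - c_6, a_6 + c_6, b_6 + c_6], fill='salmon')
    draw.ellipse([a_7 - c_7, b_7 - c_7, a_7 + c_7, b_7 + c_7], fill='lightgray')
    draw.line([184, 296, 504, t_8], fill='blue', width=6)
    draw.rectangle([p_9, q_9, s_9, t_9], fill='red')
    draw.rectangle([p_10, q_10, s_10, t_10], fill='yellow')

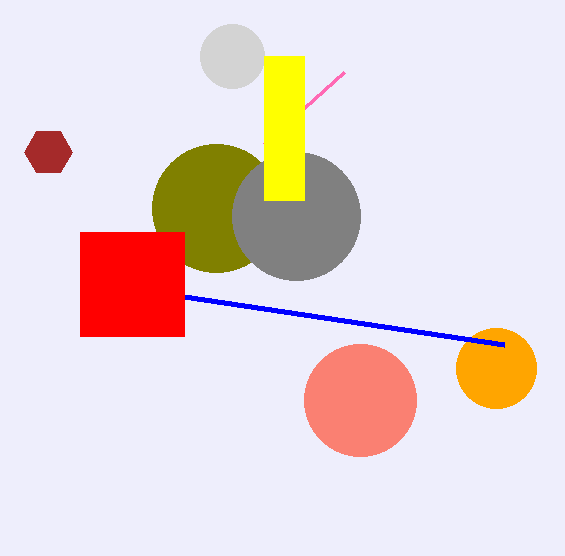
a_1 = 496
b_1 = 368
c_1 = 40
a_2 = 216
b_2 = 208
c_2 = 64
p_3 = 264
q_3 = 144
a_4 = 296
b_4 = 216
c_4 = 64
a_5 = 48
b_5 = 152
a_6 = 360
b_6 = 400
c_6 = 56
a_7 = 232
b_7 = 56
c_7 = 32
t_8 = 344
p_9 = 80
q_9 = 232
s_9 = 184
t_9 = 336
p_10 = 264
q_10 = 56
s_10 = 304
t_10 = 200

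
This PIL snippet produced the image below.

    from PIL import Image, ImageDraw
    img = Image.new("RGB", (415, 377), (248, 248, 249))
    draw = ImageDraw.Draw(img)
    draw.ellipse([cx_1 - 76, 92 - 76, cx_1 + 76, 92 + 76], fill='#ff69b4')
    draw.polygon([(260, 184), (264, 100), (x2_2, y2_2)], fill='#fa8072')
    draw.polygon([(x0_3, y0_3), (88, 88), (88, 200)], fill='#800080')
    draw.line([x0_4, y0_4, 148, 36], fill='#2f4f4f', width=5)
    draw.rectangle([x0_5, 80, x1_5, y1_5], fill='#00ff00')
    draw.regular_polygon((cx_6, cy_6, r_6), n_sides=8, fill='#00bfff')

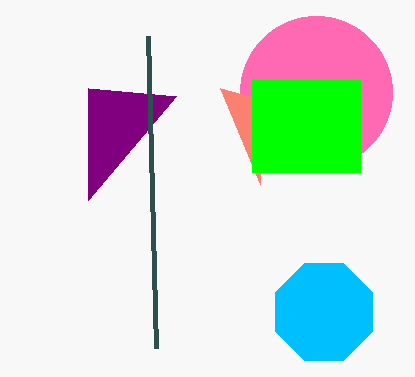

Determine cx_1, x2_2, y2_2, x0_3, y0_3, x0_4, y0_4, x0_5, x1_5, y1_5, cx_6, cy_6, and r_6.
cx_1 = 316
x2_2 = 220
y2_2 = 88
x0_3 = 176
y0_3 = 96
x0_4 = 156
y0_4 = 348
x0_5 = 252
x1_5 = 360
y1_5 = 172
cx_6 = 324
cy_6 = 312
r_6 = 52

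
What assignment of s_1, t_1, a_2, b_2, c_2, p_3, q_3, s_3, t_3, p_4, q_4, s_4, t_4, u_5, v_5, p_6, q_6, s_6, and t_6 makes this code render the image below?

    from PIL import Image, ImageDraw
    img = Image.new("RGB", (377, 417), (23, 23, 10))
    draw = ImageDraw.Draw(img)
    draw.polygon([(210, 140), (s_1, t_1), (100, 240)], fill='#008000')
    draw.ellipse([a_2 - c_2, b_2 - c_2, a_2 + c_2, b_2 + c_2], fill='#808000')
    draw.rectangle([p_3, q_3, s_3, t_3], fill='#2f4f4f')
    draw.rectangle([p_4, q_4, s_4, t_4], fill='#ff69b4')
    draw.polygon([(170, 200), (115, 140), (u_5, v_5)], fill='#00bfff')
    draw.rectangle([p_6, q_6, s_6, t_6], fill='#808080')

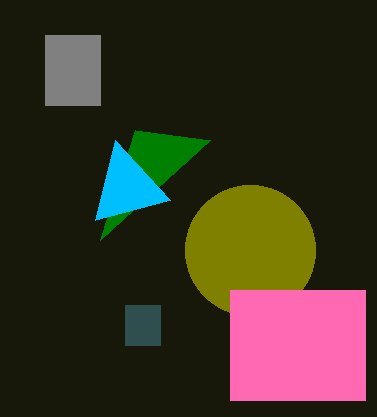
s_1 = 135
t_1 = 130
a_2 = 250
b_2 = 250
c_2 = 65
p_3 = 125
q_3 = 305
s_3 = 160
t_3 = 345
p_4 = 230
q_4 = 290
s_4 = 365
t_4 = 400
u_5 = 95
v_5 = 220
p_6 = 45
q_6 = 35
s_6 = 100
t_6 = 105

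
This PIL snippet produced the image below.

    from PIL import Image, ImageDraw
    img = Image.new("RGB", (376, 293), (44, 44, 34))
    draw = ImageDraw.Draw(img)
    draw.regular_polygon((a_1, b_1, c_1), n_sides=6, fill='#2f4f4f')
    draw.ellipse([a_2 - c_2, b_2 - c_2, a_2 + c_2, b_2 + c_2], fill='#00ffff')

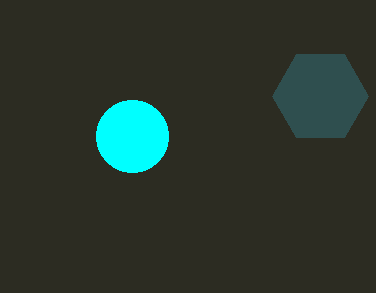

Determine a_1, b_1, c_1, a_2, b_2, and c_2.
a_1 = 320
b_1 = 96
c_1 = 48
a_2 = 132
b_2 = 136
c_2 = 36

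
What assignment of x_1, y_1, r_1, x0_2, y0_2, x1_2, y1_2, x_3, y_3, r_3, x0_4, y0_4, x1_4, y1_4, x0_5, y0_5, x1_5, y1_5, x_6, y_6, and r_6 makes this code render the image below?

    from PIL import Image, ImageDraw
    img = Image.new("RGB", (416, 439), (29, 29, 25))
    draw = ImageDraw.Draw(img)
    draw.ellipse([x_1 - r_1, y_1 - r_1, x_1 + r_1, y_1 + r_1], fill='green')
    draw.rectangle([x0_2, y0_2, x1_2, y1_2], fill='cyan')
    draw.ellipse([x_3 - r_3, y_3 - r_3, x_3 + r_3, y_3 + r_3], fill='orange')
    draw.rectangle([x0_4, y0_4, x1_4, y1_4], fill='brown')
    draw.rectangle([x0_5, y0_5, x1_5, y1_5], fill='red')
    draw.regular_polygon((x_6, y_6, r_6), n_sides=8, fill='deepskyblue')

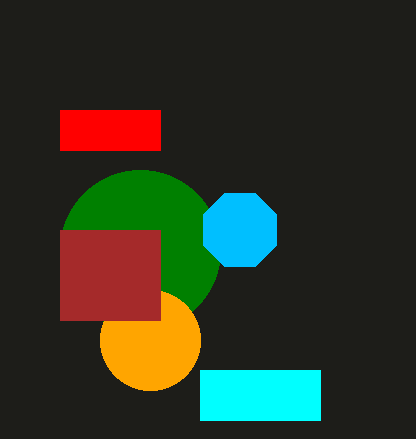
x_1 = 140
y_1 = 250
r_1 = 80
x0_2 = 200
y0_2 = 370
x1_2 = 320
y1_2 = 420
x_3 = 150
y_3 = 340
r_3 = 50
x0_4 = 60
y0_4 = 230
x1_4 = 160
y1_4 = 320
x0_5 = 60
y0_5 = 110
x1_5 = 160
y1_5 = 150
x_6 = 240
y_6 = 230
r_6 = 40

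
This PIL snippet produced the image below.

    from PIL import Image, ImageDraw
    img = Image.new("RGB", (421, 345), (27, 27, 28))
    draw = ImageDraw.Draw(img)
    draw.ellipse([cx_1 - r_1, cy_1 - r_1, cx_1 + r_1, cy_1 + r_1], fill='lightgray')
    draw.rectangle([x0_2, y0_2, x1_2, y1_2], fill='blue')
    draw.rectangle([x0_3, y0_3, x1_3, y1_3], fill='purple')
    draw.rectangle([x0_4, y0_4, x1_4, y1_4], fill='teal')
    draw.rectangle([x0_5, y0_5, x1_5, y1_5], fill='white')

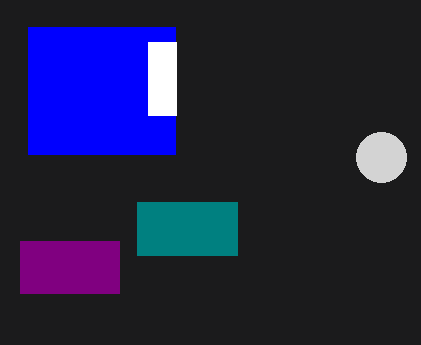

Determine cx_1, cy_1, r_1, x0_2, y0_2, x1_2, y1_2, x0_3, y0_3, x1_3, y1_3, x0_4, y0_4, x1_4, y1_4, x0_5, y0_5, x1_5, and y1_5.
cx_1 = 381; cy_1 = 157; r_1 = 25; x0_2 = 28; y0_2 = 27; x1_2 = 175; y1_2 = 154; x0_3 = 20; y0_3 = 241; x1_3 = 119; y1_3 = 293; x0_4 = 137; y0_4 = 202; x1_4 = 237; y1_4 = 255; x0_5 = 148; y0_5 = 42; x1_5 = 176; y1_5 = 115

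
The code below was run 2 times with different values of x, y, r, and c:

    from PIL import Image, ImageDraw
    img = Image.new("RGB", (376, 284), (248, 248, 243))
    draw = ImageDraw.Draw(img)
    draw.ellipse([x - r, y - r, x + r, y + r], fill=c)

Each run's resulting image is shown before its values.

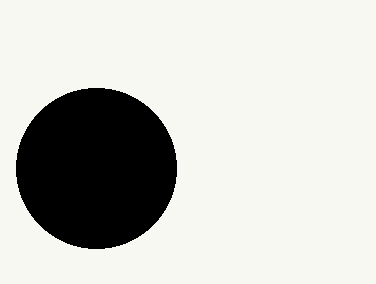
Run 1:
x = 96
y = 168
r = 80
c = 'black'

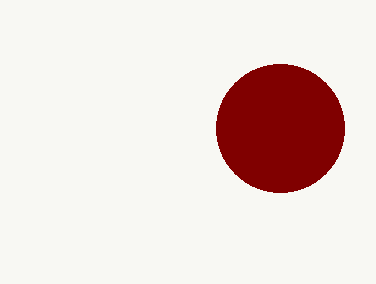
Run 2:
x = 280, y = 128, r = 64, c = 'maroon'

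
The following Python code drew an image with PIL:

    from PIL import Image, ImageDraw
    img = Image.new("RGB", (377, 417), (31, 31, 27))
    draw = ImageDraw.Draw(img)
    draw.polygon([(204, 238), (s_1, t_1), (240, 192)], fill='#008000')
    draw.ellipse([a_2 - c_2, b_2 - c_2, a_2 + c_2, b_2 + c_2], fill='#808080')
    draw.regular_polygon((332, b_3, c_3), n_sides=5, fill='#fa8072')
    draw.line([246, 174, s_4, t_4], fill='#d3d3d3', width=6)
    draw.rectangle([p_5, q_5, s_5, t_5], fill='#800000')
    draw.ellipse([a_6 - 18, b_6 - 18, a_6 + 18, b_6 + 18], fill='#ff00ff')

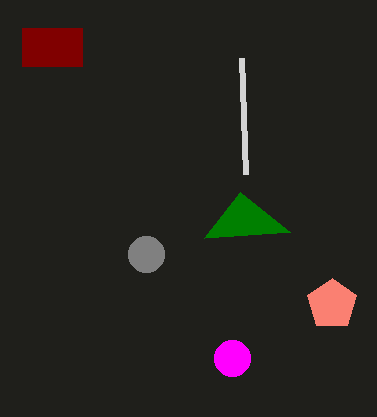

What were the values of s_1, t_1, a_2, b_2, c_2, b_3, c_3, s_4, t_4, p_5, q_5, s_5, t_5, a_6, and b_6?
s_1 = 290, t_1 = 232, a_2 = 146, b_2 = 254, c_2 = 18, b_3 = 304, c_3 = 26, s_4 = 242, t_4 = 58, p_5 = 22, q_5 = 28, s_5 = 82, t_5 = 66, a_6 = 232, b_6 = 358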